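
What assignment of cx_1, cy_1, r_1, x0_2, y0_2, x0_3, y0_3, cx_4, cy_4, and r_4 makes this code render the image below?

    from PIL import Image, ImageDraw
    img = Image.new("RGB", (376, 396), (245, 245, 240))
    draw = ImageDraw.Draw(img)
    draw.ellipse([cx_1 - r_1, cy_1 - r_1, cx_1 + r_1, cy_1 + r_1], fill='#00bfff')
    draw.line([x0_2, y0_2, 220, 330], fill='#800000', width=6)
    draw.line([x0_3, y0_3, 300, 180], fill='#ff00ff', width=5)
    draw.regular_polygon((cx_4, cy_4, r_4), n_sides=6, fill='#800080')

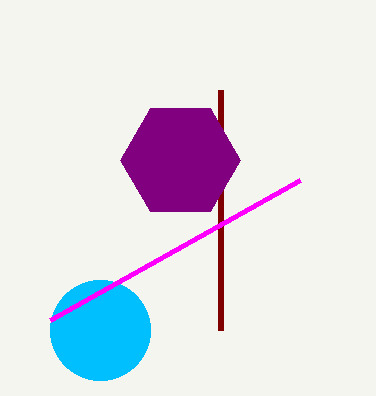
cx_1 = 100
cy_1 = 330
r_1 = 50
x0_2 = 220
y0_2 = 90
x0_3 = 50
y0_3 = 320
cx_4 = 180
cy_4 = 160
r_4 = 60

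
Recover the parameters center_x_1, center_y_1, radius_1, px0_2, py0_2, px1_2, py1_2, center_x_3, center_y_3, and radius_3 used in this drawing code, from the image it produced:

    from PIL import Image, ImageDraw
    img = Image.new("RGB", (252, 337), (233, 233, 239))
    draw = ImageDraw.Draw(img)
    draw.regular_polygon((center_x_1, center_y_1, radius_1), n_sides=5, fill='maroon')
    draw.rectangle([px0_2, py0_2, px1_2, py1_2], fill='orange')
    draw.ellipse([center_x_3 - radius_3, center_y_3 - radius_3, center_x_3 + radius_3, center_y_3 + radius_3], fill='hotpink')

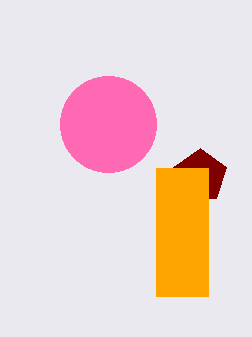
center_x_1 = 200
center_y_1 = 176
radius_1 = 28
px0_2 = 156
py0_2 = 168
px1_2 = 208
py1_2 = 296
center_x_3 = 108
center_y_3 = 124
radius_3 = 48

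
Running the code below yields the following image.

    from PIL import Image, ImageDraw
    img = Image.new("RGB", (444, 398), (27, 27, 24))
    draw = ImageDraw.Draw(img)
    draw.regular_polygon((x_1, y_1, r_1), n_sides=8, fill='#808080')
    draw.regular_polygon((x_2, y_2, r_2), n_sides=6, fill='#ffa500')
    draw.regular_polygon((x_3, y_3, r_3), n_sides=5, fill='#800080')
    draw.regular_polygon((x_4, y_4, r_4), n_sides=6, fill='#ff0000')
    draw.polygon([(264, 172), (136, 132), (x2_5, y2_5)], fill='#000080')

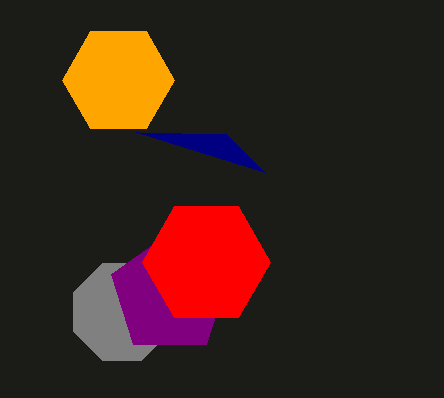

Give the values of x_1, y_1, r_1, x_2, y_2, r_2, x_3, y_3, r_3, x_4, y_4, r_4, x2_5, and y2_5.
x_1 = 122
y_1 = 312
r_1 = 52
x_2 = 118
y_2 = 80
r_2 = 56
x_3 = 170
y_3 = 294
r_3 = 62
x_4 = 206
y_4 = 262
r_4 = 64
x2_5 = 226
y2_5 = 134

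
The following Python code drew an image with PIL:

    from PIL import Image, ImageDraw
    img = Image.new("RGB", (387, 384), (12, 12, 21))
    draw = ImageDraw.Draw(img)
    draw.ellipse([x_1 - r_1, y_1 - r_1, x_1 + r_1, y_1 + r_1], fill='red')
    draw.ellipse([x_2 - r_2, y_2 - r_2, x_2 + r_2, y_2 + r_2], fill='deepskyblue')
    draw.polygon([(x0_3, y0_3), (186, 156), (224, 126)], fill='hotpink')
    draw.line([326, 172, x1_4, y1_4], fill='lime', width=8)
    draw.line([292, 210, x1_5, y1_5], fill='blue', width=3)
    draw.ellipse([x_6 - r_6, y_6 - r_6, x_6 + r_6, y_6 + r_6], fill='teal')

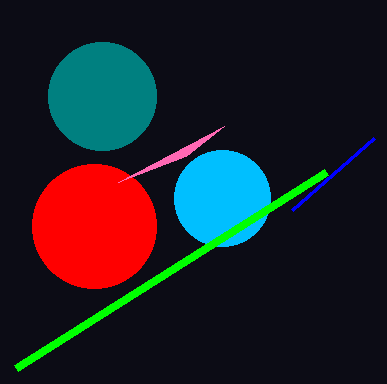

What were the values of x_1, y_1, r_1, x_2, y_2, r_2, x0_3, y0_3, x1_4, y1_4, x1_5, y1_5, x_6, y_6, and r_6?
x_1 = 94, y_1 = 226, r_1 = 62, x_2 = 222, y_2 = 198, r_2 = 48, x0_3 = 118, y0_3 = 182, x1_4 = 16, y1_4 = 368, x1_5 = 374, y1_5 = 138, x_6 = 102, y_6 = 96, r_6 = 54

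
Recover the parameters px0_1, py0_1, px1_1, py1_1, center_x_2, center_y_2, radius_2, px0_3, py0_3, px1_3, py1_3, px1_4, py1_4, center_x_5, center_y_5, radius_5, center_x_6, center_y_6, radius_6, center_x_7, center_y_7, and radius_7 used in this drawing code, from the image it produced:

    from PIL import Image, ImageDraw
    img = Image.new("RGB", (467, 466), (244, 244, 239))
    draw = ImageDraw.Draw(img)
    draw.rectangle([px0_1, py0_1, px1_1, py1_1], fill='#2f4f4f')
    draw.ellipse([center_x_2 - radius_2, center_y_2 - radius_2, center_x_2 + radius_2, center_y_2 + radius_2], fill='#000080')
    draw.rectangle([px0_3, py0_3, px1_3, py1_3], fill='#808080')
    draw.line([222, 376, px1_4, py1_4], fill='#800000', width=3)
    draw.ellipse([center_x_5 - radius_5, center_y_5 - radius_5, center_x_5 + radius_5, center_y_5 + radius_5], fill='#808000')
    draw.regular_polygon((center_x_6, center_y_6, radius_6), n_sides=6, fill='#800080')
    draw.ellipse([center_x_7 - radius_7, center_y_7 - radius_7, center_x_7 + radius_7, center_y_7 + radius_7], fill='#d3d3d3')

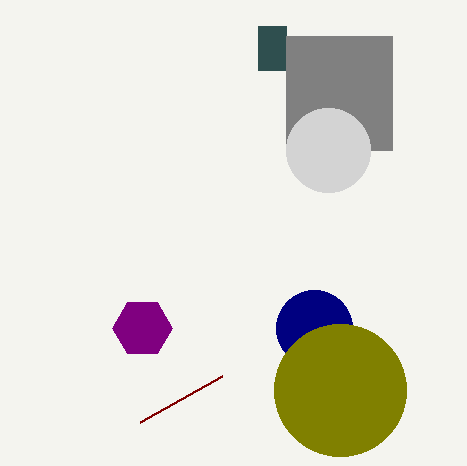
px0_1 = 258; py0_1 = 26; px1_1 = 286; py1_1 = 70; center_x_2 = 314; center_y_2 = 328; radius_2 = 38; px0_3 = 286; py0_3 = 36; px1_3 = 392; py1_3 = 150; px1_4 = 140; py1_4 = 422; center_x_5 = 340; center_y_5 = 390; radius_5 = 66; center_x_6 = 142; center_y_6 = 328; radius_6 = 30; center_x_7 = 328; center_y_7 = 150; radius_7 = 42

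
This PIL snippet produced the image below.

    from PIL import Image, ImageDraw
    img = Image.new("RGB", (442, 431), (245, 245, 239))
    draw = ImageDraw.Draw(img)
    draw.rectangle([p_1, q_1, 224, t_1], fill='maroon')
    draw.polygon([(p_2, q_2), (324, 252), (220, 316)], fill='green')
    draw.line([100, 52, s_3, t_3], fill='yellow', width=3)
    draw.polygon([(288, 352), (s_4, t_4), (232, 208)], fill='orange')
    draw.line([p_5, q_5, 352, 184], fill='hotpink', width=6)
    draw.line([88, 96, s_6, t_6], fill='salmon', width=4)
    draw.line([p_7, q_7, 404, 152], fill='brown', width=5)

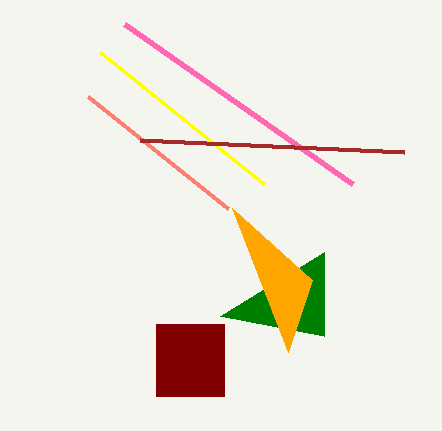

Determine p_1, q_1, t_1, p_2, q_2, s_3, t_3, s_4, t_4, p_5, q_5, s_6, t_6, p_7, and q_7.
p_1 = 156, q_1 = 324, t_1 = 396, p_2 = 324, q_2 = 336, s_3 = 264, t_3 = 184, s_4 = 312, t_4 = 280, p_5 = 124, q_5 = 24, s_6 = 228, t_6 = 208, p_7 = 140, q_7 = 140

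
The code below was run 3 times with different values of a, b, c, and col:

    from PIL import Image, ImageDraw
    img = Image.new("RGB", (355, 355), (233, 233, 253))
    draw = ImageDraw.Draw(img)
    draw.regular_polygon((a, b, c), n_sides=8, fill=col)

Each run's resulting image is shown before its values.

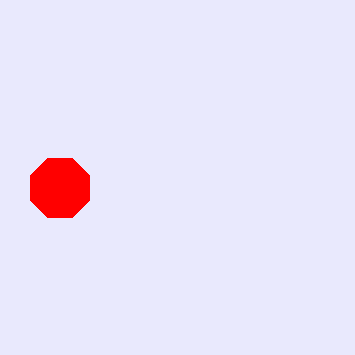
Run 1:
a = 60
b = 188
c = 32
col = 'red'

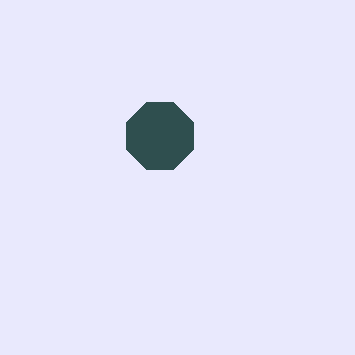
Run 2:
a = 160, b = 136, c = 36, col = 'darkslategray'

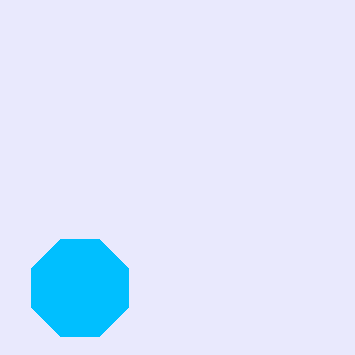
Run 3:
a = 80
b = 288
c = 52
col = 'deepskyblue'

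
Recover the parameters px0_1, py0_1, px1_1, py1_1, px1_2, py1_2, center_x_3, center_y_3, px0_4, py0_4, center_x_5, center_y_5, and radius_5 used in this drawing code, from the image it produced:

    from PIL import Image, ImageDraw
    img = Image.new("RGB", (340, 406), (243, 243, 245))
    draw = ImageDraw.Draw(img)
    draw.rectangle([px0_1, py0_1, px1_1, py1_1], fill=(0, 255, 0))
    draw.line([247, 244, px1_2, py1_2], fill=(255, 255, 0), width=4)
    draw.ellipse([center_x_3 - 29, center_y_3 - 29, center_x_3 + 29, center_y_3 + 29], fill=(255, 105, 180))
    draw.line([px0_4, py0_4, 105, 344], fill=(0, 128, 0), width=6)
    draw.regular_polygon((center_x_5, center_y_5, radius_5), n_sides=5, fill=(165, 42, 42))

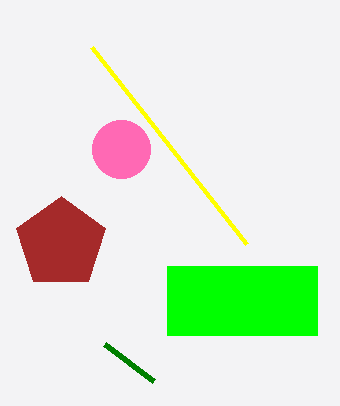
px0_1 = 167; py0_1 = 266; px1_1 = 317; py1_1 = 335; px1_2 = 92; py1_2 = 47; center_x_3 = 121; center_y_3 = 149; px0_4 = 154; py0_4 = 381; center_x_5 = 61; center_y_5 = 243; radius_5 = 47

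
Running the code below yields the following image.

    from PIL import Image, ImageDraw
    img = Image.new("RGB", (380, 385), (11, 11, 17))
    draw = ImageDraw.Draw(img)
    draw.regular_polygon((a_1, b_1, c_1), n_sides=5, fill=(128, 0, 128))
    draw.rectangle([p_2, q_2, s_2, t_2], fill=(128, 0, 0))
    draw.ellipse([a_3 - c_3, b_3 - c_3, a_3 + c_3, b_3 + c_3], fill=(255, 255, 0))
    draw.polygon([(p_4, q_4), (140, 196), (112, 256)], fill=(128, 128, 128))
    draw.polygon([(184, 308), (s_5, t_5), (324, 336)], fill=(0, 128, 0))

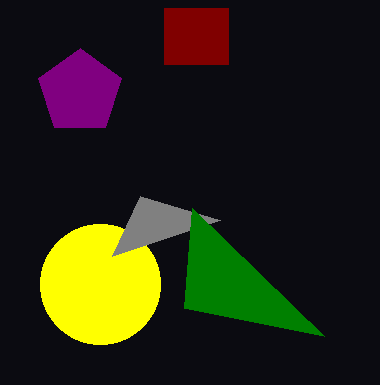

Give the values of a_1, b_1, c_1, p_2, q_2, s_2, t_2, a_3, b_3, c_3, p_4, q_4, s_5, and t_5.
a_1 = 80, b_1 = 92, c_1 = 44, p_2 = 164, q_2 = 8, s_2 = 228, t_2 = 64, a_3 = 100, b_3 = 284, c_3 = 60, p_4 = 220, q_4 = 220, s_5 = 192, t_5 = 208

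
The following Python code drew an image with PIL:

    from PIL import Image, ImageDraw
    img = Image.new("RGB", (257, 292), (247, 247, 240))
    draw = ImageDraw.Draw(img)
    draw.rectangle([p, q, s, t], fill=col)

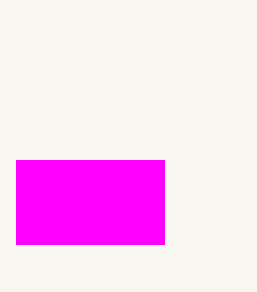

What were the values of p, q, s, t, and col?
p = 16
q = 160
s = 164
t = 244
col = 'magenta'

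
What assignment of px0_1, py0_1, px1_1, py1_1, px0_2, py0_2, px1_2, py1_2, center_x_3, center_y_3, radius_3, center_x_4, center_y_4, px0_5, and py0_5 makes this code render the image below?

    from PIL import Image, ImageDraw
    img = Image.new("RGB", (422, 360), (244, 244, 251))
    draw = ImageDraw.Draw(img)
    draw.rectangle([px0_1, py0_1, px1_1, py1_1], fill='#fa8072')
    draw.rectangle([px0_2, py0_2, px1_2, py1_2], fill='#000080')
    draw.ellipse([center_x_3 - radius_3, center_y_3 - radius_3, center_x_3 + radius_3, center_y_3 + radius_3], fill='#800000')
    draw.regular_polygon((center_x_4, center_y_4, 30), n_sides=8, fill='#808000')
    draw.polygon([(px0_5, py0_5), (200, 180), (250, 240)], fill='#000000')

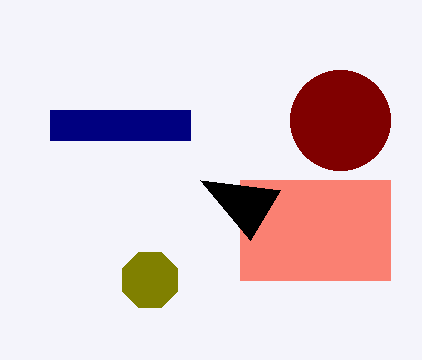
px0_1 = 240
py0_1 = 180
px1_1 = 390
py1_1 = 280
px0_2 = 50
py0_2 = 110
px1_2 = 190
py1_2 = 140
center_x_3 = 340
center_y_3 = 120
radius_3 = 50
center_x_4 = 150
center_y_4 = 280
px0_5 = 280
py0_5 = 190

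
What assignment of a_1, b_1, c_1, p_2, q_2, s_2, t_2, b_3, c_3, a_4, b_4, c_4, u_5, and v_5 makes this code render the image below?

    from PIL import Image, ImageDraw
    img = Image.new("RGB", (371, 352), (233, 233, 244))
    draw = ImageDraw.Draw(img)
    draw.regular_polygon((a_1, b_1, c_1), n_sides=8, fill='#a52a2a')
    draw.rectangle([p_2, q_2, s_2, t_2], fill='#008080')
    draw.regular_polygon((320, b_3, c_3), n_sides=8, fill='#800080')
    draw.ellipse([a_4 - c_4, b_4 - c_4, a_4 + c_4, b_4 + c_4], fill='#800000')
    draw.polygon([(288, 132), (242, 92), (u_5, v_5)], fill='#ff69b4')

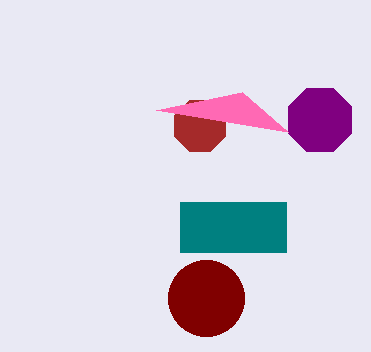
a_1 = 200; b_1 = 126; c_1 = 28; p_2 = 180; q_2 = 202; s_2 = 286; t_2 = 252; b_3 = 120; c_3 = 34; a_4 = 206; b_4 = 298; c_4 = 38; u_5 = 156; v_5 = 110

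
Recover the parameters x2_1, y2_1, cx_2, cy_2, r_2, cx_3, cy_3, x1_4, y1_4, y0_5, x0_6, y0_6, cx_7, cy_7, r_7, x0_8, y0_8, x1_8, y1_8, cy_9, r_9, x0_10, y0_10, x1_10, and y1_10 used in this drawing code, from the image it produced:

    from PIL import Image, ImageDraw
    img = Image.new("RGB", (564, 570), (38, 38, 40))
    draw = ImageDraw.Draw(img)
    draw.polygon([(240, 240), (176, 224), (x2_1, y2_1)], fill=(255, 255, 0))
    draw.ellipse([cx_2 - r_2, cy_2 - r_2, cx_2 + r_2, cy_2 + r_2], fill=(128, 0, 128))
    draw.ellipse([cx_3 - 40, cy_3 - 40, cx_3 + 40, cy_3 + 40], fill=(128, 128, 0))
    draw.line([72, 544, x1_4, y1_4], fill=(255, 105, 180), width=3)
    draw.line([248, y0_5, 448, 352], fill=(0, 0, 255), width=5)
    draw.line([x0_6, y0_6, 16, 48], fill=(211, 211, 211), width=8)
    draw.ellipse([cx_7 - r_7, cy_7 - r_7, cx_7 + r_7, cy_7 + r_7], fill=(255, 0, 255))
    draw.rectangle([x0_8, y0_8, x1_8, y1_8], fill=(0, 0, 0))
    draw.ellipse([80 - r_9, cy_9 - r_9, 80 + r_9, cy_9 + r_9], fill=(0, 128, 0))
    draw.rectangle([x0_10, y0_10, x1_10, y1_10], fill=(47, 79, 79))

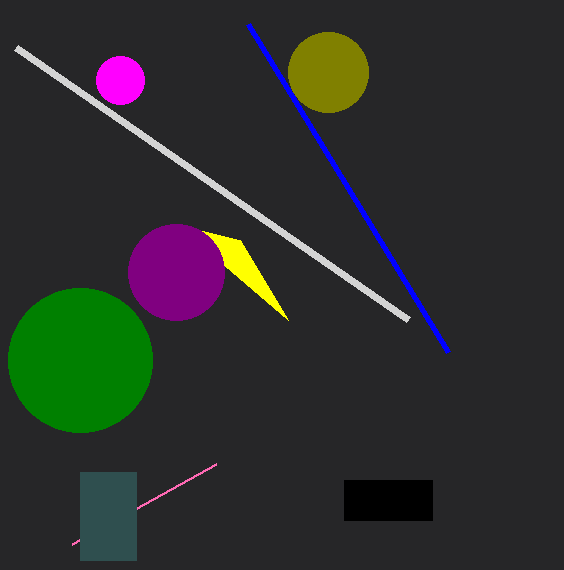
x2_1 = 288
y2_1 = 320
cx_2 = 176
cy_2 = 272
r_2 = 48
cx_3 = 328
cy_3 = 72
x1_4 = 216
y1_4 = 464
y0_5 = 24
x0_6 = 408
y0_6 = 320
cx_7 = 120
cy_7 = 80
r_7 = 24
x0_8 = 344
y0_8 = 480
x1_8 = 432
y1_8 = 520
cy_9 = 360
r_9 = 72
x0_10 = 80
y0_10 = 472
x1_10 = 136
y1_10 = 560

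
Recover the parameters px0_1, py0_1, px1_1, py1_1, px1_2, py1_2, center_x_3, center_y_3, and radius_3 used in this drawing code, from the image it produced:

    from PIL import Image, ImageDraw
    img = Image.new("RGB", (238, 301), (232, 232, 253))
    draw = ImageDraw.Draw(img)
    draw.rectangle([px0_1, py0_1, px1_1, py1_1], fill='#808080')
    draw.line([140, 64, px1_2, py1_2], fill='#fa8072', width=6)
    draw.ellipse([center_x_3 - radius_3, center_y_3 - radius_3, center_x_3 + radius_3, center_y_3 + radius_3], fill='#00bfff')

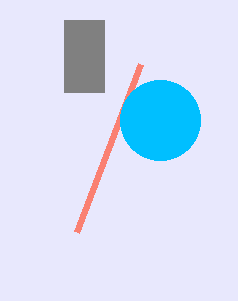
px0_1 = 64, py0_1 = 20, px1_1 = 104, py1_1 = 92, px1_2 = 76, py1_2 = 232, center_x_3 = 160, center_y_3 = 120, radius_3 = 40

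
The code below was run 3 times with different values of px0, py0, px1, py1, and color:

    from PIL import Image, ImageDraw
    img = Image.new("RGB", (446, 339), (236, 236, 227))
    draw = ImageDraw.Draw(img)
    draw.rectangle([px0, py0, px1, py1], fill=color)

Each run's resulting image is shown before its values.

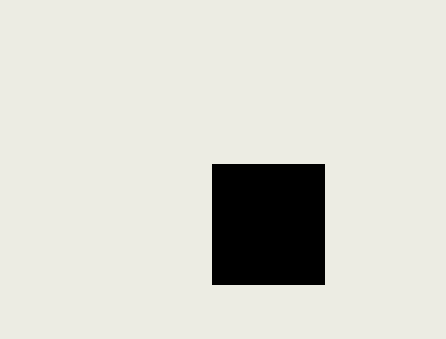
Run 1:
px0 = 212
py0 = 164
px1 = 324
py1 = 284
color = 'black'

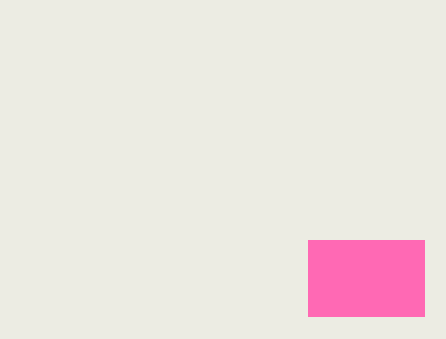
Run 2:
px0 = 308
py0 = 240
px1 = 424
py1 = 316
color = 'hotpink'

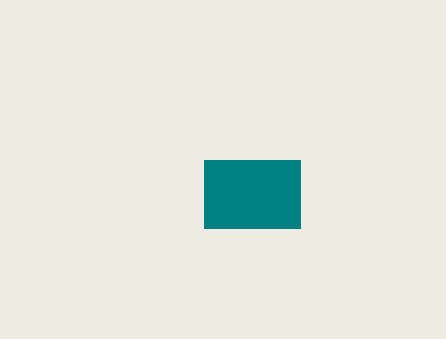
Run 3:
px0 = 204; py0 = 160; px1 = 300; py1 = 228; color = 'teal'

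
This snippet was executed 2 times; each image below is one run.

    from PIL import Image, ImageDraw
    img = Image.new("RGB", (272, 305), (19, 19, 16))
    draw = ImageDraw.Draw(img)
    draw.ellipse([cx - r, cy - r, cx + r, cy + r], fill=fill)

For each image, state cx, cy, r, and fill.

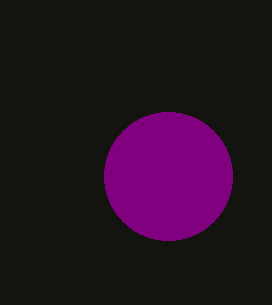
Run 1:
cx = 168; cy = 176; r = 64; fill = 'purple'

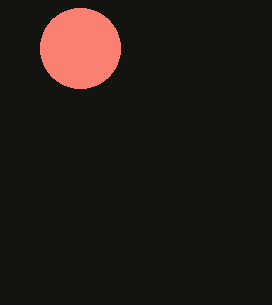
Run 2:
cx = 80
cy = 48
r = 40
fill = 'salmon'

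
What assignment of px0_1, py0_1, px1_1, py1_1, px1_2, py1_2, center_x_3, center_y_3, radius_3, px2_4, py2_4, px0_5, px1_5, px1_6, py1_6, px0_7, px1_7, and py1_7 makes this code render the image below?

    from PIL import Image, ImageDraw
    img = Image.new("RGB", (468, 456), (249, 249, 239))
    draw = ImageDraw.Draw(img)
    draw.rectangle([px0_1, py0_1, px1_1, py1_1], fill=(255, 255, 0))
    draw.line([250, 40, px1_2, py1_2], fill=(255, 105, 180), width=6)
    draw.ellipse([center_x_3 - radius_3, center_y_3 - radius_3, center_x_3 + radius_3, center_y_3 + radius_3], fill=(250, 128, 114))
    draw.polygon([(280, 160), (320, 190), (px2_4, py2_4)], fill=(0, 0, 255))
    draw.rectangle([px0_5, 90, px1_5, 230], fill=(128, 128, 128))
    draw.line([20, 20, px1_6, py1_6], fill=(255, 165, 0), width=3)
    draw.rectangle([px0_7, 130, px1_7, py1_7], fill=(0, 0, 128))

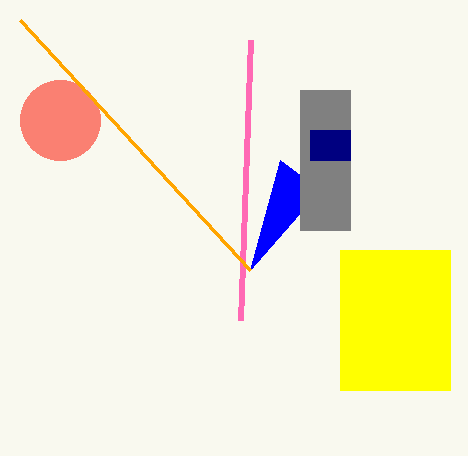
px0_1 = 340; py0_1 = 250; px1_1 = 450; py1_1 = 390; px1_2 = 240; py1_2 = 320; center_x_3 = 60; center_y_3 = 120; radius_3 = 40; px2_4 = 250; py2_4 = 270; px0_5 = 300; px1_5 = 350; px1_6 = 250; py1_6 = 270; px0_7 = 310; px1_7 = 350; py1_7 = 160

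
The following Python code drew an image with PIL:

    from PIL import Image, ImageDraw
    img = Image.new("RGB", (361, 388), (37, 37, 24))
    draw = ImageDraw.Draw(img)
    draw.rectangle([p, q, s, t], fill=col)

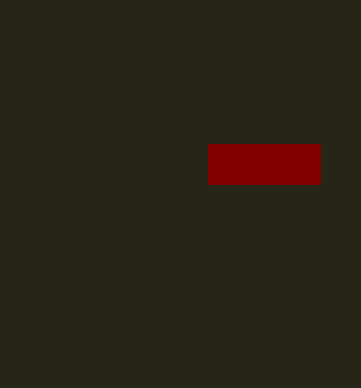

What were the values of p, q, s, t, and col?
p = 208; q = 144; s = 320; t = 184; col = 'maroon'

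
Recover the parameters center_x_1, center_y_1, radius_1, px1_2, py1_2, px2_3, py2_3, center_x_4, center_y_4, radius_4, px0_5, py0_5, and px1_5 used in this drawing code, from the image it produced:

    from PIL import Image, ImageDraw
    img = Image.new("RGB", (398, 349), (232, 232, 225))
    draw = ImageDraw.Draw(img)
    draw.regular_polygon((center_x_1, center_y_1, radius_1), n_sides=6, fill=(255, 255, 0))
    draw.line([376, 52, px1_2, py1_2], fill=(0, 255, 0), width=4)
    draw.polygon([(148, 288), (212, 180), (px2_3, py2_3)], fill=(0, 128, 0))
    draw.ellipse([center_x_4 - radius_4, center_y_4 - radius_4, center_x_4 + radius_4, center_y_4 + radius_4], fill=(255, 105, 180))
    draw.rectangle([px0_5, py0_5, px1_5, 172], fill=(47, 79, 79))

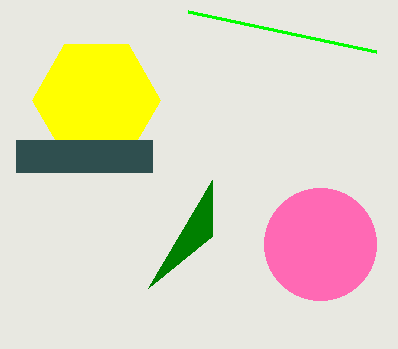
center_x_1 = 96, center_y_1 = 100, radius_1 = 64, px1_2 = 188, py1_2 = 12, px2_3 = 212, py2_3 = 236, center_x_4 = 320, center_y_4 = 244, radius_4 = 56, px0_5 = 16, py0_5 = 140, px1_5 = 152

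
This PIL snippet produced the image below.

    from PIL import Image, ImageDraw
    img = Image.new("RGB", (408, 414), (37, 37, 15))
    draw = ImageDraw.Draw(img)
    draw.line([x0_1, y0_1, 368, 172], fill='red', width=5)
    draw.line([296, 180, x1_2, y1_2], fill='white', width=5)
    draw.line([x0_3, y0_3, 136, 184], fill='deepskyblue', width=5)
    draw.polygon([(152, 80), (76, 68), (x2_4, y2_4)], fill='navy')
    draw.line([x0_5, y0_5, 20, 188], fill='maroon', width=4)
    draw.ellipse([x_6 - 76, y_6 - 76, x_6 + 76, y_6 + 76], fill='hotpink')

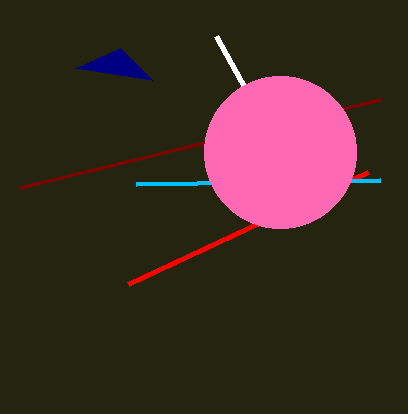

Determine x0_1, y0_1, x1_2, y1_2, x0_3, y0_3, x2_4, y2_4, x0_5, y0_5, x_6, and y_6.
x0_1 = 128
y0_1 = 284
x1_2 = 216
y1_2 = 36
x0_3 = 380
y0_3 = 180
x2_4 = 120
y2_4 = 48
x0_5 = 380
y0_5 = 100
x_6 = 280
y_6 = 152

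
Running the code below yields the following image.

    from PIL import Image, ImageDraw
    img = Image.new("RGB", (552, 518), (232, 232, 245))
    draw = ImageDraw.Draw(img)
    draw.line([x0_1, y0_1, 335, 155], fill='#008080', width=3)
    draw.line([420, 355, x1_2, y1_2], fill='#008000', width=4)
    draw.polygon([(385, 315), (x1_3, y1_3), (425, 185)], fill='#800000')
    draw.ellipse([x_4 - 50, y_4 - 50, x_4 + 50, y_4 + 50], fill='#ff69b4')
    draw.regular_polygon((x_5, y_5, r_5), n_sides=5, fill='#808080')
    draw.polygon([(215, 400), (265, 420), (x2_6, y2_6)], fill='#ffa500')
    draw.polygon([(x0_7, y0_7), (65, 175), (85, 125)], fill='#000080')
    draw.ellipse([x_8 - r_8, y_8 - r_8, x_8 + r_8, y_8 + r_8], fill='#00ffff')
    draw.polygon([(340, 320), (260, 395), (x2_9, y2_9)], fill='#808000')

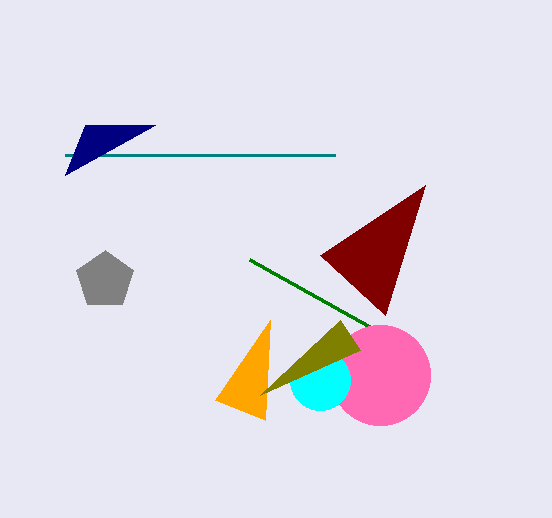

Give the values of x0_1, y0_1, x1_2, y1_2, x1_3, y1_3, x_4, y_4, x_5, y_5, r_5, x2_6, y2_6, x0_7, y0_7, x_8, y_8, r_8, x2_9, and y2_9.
x0_1 = 65, y0_1 = 155, x1_2 = 250, y1_2 = 260, x1_3 = 320, y1_3 = 255, x_4 = 380, y_4 = 375, x_5 = 105, y_5 = 280, r_5 = 30, x2_6 = 270, y2_6 = 320, x0_7 = 155, y0_7 = 125, x_8 = 320, y_8 = 380, r_8 = 30, x2_9 = 360, y2_9 = 350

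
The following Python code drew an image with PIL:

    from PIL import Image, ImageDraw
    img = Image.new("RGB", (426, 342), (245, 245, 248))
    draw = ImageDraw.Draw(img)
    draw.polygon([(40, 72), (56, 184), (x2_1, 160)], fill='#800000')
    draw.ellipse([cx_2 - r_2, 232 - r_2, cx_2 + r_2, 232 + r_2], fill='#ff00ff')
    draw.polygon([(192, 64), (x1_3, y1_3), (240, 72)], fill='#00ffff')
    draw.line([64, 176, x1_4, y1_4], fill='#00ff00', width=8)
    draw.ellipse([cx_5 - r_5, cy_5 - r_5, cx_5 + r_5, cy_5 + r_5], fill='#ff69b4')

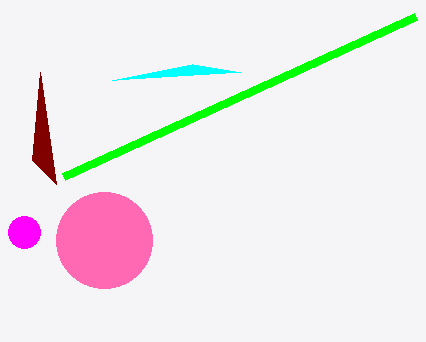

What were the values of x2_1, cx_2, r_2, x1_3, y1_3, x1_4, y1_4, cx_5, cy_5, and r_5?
x2_1 = 32; cx_2 = 24; r_2 = 16; x1_3 = 112; y1_3 = 80; x1_4 = 416; y1_4 = 16; cx_5 = 104; cy_5 = 240; r_5 = 48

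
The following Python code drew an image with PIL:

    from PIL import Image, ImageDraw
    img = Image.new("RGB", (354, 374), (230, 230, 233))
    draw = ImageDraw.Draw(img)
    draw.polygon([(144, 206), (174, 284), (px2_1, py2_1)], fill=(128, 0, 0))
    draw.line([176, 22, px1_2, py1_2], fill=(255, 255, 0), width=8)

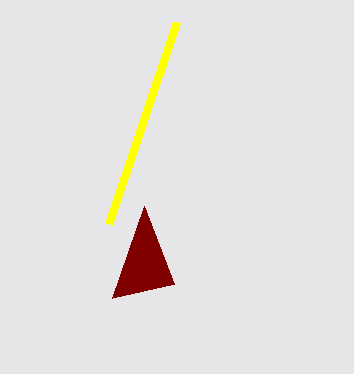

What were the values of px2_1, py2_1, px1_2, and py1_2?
px2_1 = 112; py2_1 = 298; px1_2 = 108; py1_2 = 224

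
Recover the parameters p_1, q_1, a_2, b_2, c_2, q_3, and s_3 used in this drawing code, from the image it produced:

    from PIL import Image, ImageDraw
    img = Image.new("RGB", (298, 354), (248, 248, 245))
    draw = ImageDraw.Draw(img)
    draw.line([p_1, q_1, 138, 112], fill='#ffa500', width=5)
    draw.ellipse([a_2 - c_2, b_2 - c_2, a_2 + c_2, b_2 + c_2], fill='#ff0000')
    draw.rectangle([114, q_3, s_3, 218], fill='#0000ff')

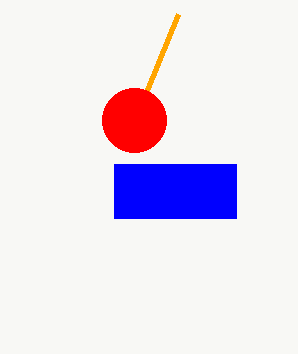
p_1 = 178, q_1 = 14, a_2 = 134, b_2 = 120, c_2 = 32, q_3 = 164, s_3 = 236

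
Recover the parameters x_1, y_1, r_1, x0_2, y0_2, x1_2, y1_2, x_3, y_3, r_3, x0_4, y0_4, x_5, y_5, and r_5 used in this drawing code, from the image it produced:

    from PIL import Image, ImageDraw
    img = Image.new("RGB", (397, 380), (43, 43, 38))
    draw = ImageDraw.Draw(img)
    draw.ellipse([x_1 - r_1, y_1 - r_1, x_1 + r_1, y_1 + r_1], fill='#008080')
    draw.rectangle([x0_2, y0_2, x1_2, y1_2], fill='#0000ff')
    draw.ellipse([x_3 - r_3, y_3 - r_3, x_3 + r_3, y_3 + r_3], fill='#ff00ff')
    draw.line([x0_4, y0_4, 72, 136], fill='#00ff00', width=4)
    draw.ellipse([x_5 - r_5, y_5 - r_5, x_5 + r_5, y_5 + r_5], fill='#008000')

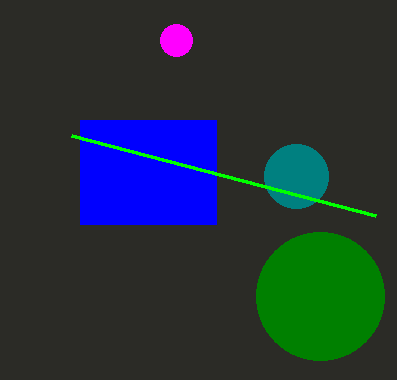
x_1 = 296; y_1 = 176; r_1 = 32; x0_2 = 80; y0_2 = 120; x1_2 = 216; y1_2 = 224; x_3 = 176; y_3 = 40; r_3 = 16; x0_4 = 376; y0_4 = 216; x_5 = 320; y_5 = 296; r_5 = 64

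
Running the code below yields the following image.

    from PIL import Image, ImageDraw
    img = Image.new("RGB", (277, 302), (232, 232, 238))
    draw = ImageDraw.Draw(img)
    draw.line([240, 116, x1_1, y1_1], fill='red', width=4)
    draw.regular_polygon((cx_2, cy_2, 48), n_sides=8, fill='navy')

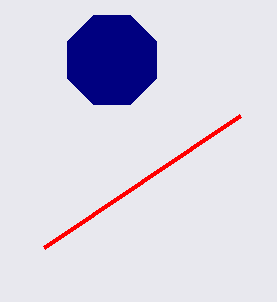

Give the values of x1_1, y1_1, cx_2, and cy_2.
x1_1 = 44, y1_1 = 248, cx_2 = 112, cy_2 = 60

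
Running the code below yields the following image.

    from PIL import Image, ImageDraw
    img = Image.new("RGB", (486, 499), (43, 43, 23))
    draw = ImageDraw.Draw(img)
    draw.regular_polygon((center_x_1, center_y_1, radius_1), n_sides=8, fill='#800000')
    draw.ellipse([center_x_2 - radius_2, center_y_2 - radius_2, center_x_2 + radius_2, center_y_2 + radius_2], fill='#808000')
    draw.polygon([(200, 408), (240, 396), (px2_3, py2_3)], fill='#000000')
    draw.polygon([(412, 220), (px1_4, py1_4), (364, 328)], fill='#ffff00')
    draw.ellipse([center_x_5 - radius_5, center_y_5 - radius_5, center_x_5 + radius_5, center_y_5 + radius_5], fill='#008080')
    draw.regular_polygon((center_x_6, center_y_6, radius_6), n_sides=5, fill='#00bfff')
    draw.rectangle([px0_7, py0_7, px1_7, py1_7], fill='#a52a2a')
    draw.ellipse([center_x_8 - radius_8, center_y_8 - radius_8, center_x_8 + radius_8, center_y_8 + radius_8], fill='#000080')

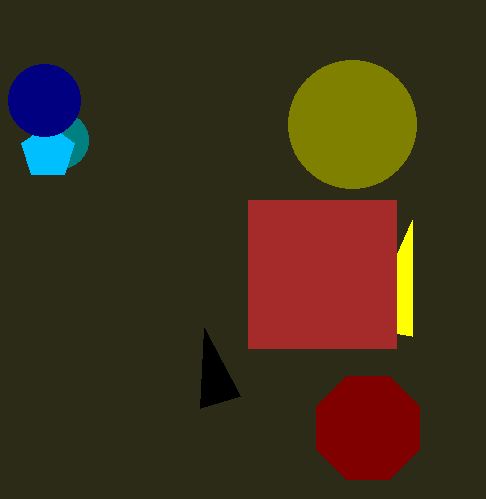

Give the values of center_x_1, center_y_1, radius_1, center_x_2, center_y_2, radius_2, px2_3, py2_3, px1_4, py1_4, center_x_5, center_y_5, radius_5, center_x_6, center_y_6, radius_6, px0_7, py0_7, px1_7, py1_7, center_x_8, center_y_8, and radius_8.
center_x_1 = 368; center_y_1 = 428; radius_1 = 56; center_x_2 = 352; center_y_2 = 124; radius_2 = 64; px2_3 = 204; py2_3 = 328; px1_4 = 412; py1_4 = 336; center_x_5 = 60; center_y_5 = 140; radius_5 = 28; center_x_6 = 48; center_y_6 = 152; radius_6 = 28; px0_7 = 248; py0_7 = 200; px1_7 = 396; py1_7 = 348; center_x_8 = 44; center_y_8 = 100; radius_8 = 36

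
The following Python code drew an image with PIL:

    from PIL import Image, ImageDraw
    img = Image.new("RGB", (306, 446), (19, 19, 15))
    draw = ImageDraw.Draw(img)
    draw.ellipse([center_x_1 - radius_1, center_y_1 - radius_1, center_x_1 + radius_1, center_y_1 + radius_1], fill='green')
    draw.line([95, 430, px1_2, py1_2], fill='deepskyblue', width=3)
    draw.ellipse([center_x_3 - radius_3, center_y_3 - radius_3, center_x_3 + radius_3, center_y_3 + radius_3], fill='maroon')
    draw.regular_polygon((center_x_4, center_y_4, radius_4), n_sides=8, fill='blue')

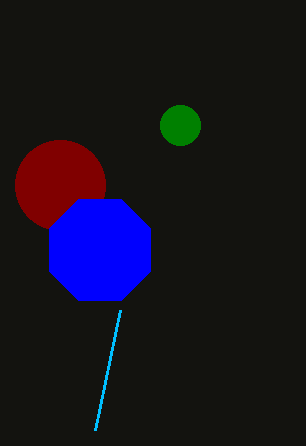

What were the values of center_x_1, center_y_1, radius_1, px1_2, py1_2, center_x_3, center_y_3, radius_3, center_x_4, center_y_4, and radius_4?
center_x_1 = 180
center_y_1 = 125
radius_1 = 20
px1_2 = 120
py1_2 = 310
center_x_3 = 60
center_y_3 = 185
radius_3 = 45
center_x_4 = 100
center_y_4 = 250
radius_4 = 55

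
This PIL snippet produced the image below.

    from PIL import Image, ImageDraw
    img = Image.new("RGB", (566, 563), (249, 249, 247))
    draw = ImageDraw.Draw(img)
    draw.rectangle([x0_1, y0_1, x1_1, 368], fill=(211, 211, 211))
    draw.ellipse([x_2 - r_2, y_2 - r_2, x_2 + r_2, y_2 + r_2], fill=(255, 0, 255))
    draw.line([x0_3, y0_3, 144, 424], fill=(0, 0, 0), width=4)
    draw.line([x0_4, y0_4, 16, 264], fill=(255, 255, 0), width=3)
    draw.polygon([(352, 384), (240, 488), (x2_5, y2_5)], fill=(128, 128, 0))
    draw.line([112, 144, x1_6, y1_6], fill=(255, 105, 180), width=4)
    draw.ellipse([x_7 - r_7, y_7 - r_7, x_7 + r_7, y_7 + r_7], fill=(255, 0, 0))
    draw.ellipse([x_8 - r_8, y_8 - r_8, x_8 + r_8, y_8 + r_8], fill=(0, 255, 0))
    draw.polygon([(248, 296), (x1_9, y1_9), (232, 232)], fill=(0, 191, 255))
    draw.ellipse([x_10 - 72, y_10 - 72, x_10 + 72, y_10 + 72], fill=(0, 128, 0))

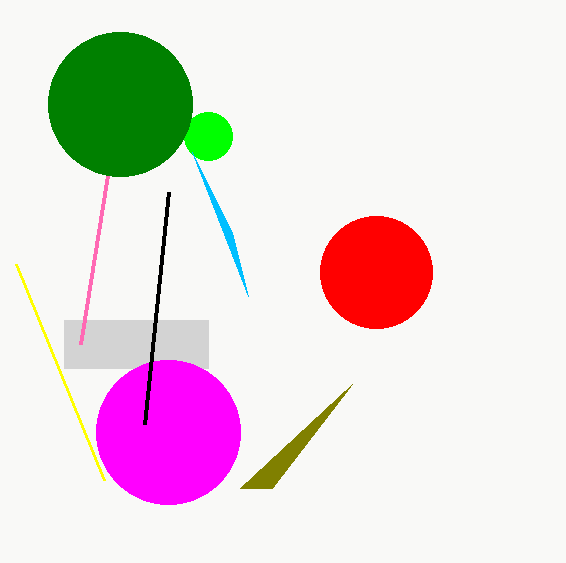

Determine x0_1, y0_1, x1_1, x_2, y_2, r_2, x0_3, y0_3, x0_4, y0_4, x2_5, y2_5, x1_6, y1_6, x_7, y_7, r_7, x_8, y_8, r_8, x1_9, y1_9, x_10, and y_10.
x0_1 = 64, y0_1 = 320, x1_1 = 208, x_2 = 168, y_2 = 432, r_2 = 72, x0_3 = 168, y0_3 = 192, x0_4 = 104, y0_4 = 480, x2_5 = 272, y2_5 = 488, x1_6 = 80, y1_6 = 344, x_7 = 376, y_7 = 272, r_7 = 56, x_8 = 208, y_8 = 136, r_8 = 24, x1_9 = 192, y1_9 = 152, x_10 = 120, y_10 = 104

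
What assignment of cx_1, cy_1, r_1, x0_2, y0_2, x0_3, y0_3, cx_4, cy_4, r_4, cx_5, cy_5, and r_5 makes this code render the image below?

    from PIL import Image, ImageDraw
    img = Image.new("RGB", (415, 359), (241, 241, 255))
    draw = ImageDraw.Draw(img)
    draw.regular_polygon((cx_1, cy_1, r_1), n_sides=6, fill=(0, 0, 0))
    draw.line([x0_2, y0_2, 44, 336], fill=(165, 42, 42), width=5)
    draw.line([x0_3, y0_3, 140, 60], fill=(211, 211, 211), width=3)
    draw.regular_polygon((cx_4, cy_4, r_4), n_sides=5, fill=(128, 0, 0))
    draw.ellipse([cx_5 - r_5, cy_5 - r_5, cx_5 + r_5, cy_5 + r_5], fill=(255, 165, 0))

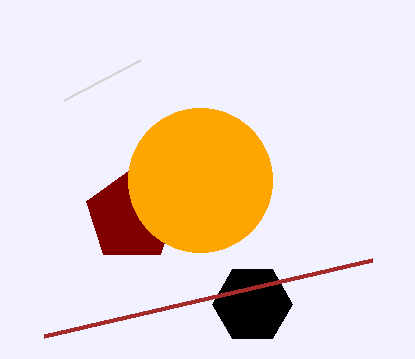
cx_1 = 252; cy_1 = 304; r_1 = 40; x0_2 = 372; y0_2 = 260; x0_3 = 64; y0_3 = 100; cx_4 = 132; cy_4 = 216; r_4 = 48; cx_5 = 200; cy_5 = 180; r_5 = 72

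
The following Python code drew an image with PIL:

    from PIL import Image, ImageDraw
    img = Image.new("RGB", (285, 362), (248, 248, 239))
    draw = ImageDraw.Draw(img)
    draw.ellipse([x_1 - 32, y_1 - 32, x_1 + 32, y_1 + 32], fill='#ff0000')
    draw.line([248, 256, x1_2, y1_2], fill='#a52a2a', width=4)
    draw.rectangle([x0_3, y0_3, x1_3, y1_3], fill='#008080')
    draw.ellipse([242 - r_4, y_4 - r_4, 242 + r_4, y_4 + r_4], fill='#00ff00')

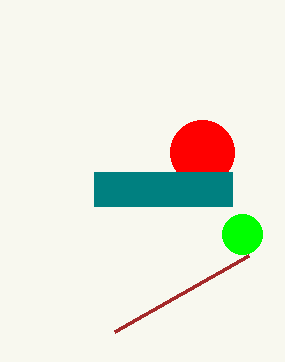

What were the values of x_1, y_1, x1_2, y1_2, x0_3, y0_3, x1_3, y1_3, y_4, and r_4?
x_1 = 202
y_1 = 152
x1_2 = 114
y1_2 = 332
x0_3 = 94
y0_3 = 172
x1_3 = 232
y1_3 = 206
y_4 = 234
r_4 = 20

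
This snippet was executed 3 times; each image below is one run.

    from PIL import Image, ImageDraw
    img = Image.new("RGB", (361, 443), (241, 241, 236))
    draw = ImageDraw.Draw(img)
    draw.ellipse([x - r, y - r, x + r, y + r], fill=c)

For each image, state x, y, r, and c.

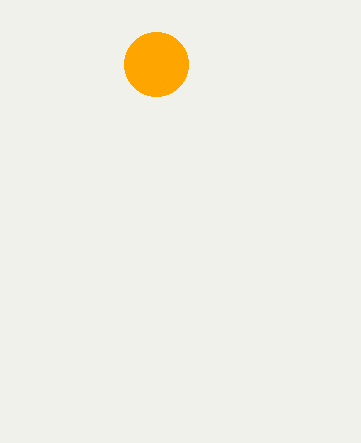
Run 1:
x = 156
y = 64
r = 32
c = 'orange'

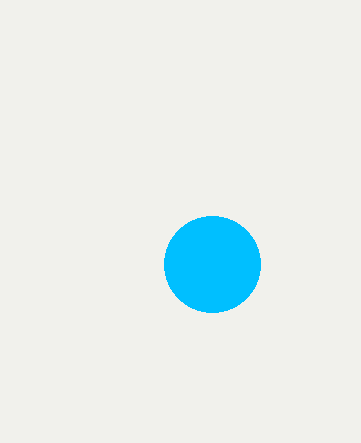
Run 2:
x = 212, y = 264, r = 48, c = 'deepskyblue'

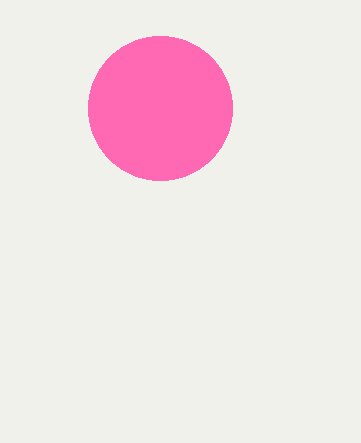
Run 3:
x = 160, y = 108, r = 72, c = 'hotpink'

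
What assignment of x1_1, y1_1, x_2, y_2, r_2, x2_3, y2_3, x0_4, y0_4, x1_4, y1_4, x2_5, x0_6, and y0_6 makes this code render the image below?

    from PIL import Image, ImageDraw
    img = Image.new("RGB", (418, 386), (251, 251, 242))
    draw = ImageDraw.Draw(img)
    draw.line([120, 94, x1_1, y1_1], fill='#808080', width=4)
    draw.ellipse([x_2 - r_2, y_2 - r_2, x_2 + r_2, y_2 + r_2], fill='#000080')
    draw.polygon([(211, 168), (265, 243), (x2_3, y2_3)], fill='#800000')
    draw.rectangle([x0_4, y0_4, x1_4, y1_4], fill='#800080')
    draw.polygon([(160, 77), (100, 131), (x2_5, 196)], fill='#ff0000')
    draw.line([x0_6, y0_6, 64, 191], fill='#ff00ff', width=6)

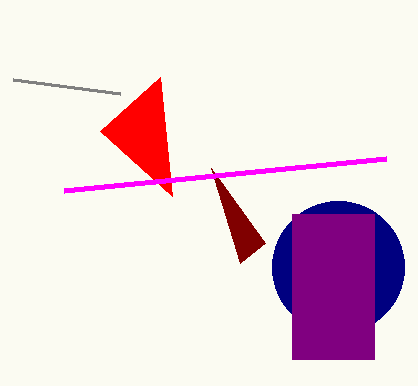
x1_1 = 13; y1_1 = 80; x_2 = 338; y_2 = 267; r_2 = 66; x2_3 = 240; y2_3 = 263; x0_4 = 292; y0_4 = 214; x1_4 = 374; y1_4 = 359; x2_5 = 172; x0_6 = 386; y0_6 = 159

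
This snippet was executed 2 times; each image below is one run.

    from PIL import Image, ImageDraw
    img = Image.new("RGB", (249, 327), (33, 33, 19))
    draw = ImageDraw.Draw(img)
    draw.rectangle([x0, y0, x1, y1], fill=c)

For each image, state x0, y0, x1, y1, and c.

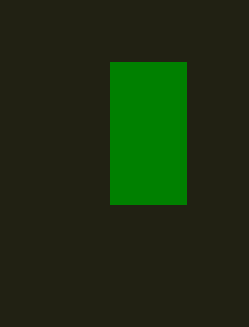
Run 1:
x0 = 110, y0 = 62, x1 = 186, y1 = 204, c = 'green'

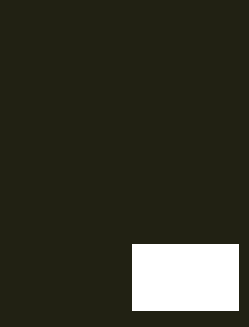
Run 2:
x0 = 132
y0 = 244
x1 = 238
y1 = 310
c = 'white'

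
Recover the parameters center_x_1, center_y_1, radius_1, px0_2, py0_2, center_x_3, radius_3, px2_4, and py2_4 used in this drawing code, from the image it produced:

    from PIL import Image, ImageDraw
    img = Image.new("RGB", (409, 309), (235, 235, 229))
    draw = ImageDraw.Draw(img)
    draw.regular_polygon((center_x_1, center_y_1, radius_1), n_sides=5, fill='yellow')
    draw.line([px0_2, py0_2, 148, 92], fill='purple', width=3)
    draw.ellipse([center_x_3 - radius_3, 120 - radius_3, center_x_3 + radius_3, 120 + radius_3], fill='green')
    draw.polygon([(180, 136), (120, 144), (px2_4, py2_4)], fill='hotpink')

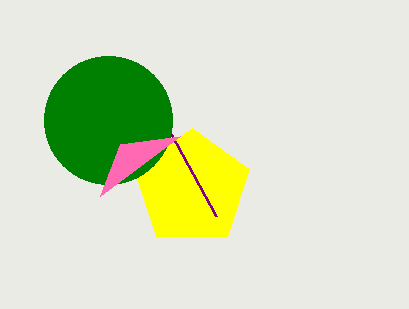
center_x_1 = 192, center_y_1 = 188, radius_1 = 60, px0_2 = 216, py0_2 = 216, center_x_3 = 108, radius_3 = 64, px2_4 = 100, py2_4 = 196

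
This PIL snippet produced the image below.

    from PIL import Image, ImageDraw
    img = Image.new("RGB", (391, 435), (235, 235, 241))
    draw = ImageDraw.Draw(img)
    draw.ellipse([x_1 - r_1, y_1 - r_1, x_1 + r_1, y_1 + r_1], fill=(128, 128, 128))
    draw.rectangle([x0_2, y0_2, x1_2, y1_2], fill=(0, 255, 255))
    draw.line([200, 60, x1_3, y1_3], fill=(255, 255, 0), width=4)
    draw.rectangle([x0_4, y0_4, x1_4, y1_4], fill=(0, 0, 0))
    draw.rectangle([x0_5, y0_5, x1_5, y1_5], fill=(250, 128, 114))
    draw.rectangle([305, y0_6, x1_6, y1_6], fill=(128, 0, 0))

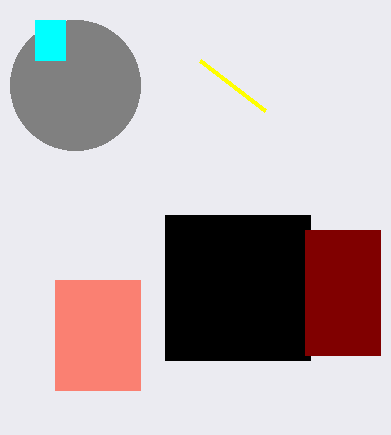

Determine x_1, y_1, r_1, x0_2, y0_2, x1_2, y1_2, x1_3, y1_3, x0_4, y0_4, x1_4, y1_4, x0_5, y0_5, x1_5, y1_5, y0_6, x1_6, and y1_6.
x_1 = 75, y_1 = 85, r_1 = 65, x0_2 = 35, y0_2 = 20, x1_2 = 65, y1_2 = 60, x1_3 = 265, y1_3 = 110, x0_4 = 165, y0_4 = 215, x1_4 = 310, y1_4 = 360, x0_5 = 55, y0_5 = 280, x1_5 = 140, y1_5 = 390, y0_6 = 230, x1_6 = 380, y1_6 = 355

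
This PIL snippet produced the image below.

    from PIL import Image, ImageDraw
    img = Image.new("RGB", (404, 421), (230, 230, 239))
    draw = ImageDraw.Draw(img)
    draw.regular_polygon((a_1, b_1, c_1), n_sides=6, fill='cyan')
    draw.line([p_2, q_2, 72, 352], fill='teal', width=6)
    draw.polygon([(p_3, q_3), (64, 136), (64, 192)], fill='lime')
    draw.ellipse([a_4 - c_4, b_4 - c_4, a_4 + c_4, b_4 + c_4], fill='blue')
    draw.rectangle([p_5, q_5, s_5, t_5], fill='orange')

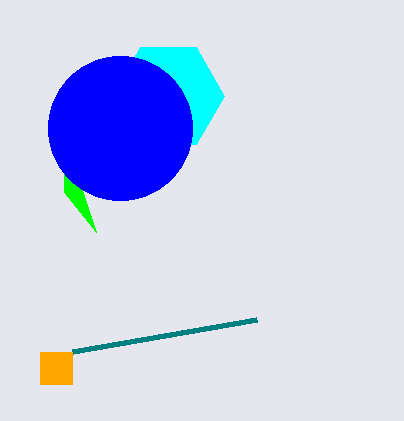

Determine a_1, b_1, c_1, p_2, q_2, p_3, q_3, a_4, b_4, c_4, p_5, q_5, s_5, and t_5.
a_1 = 168
b_1 = 96
c_1 = 56
p_2 = 256
q_2 = 320
p_3 = 96
q_3 = 232
a_4 = 120
b_4 = 128
c_4 = 72
p_5 = 40
q_5 = 352
s_5 = 72
t_5 = 384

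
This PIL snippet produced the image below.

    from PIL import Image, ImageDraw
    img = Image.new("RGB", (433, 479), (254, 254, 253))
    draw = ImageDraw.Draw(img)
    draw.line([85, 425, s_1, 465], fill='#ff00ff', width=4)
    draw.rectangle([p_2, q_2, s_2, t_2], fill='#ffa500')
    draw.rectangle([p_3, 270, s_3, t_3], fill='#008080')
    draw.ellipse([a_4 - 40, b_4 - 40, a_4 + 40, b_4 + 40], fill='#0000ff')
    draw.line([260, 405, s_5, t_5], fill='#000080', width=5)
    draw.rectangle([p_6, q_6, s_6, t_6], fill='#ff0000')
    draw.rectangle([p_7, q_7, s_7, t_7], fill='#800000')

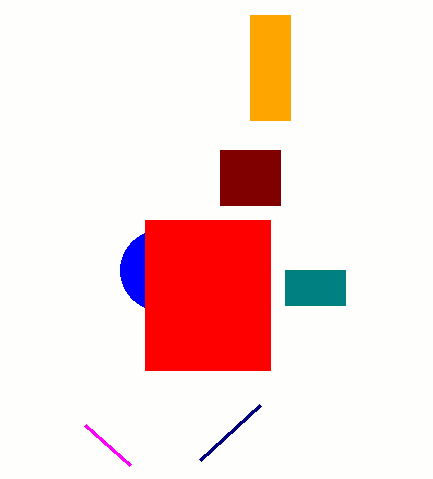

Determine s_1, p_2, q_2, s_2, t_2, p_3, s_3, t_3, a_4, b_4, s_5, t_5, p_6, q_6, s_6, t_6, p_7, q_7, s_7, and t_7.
s_1 = 130; p_2 = 250; q_2 = 15; s_2 = 290; t_2 = 120; p_3 = 285; s_3 = 345; t_3 = 305; a_4 = 160; b_4 = 270; s_5 = 200; t_5 = 460; p_6 = 145; q_6 = 220; s_6 = 270; t_6 = 370; p_7 = 220; q_7 = 150; s_7 = 280; t_7 = 205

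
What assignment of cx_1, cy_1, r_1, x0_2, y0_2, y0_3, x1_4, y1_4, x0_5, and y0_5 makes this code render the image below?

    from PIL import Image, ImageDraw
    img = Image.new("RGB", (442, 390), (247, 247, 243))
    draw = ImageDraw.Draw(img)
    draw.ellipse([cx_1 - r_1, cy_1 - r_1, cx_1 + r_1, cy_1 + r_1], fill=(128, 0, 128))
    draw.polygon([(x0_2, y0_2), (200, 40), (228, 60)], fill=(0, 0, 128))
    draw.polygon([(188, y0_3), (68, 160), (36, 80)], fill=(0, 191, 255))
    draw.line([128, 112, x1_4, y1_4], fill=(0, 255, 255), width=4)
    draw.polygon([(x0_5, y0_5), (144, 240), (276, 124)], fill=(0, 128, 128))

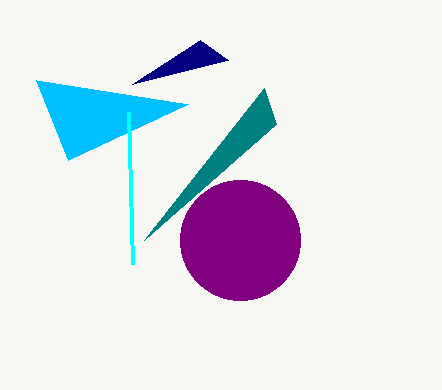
cx_1 = 240, cy_1 = 240, r_1 = 60, x0_2 = 132, y0_2 = 84, y0_3 = 104, x1_4 = 132, y1_4 = 264, x0_5 = 264, y0_5 = 88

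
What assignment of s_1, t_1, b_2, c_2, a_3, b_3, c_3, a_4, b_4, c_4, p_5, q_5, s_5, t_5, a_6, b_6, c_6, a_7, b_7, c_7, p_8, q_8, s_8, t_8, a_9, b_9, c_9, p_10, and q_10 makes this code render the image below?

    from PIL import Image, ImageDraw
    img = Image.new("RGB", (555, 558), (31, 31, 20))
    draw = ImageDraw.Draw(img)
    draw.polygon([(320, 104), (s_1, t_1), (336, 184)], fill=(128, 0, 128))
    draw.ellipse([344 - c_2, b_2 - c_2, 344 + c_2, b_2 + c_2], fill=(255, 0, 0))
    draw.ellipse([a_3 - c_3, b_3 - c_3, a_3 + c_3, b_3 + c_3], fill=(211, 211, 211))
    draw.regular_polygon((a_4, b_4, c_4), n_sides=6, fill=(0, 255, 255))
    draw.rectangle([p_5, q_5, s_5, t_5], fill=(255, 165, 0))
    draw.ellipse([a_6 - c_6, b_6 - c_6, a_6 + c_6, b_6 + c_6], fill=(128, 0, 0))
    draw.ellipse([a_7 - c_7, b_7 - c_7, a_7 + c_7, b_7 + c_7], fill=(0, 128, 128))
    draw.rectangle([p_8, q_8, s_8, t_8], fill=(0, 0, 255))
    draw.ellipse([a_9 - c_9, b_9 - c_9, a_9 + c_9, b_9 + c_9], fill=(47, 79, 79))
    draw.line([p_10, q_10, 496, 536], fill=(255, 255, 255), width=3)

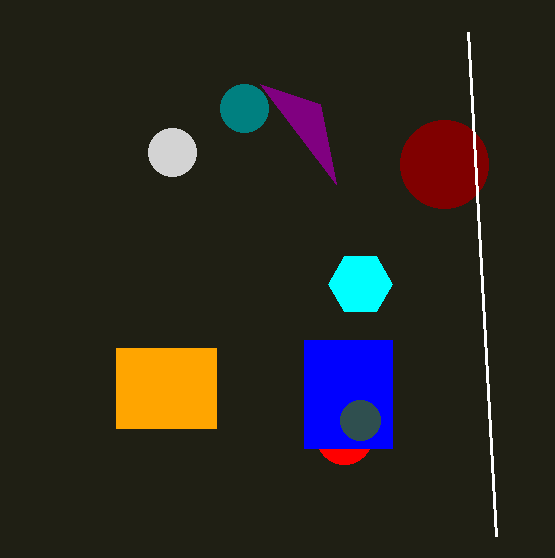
s_1 = 260, t_1 = 84, b_2 = 436, c_2 = 28, a_3 = 172, b_3 = 152, c_3 = 24, a_4 = 360, b_4 = 284, c_4 = 32, p_5 = 116, q_5 = 348, s_5 = 216, t_5 = 428, a_6 = 444, b_6 = 164, c_6 = 44, a_7 = 244, b_7 = 108, c_7 = 24, p_8 = 304, q_8 = 340, s_8 = 392, t_8 = 448, a_9 = 360, b_9 = 420, c_9 = 20, p_10 = 468, q_10 = 32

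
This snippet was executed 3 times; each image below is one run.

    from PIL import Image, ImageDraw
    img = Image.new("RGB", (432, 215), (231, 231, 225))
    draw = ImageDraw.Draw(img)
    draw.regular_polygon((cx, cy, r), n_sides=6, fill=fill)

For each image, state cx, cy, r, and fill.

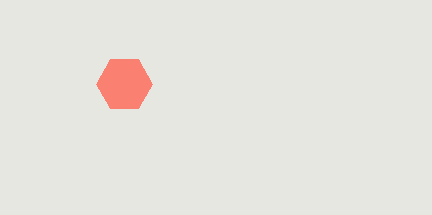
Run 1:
cx = 124
cy = 84
r = 28
fill = 'salmon'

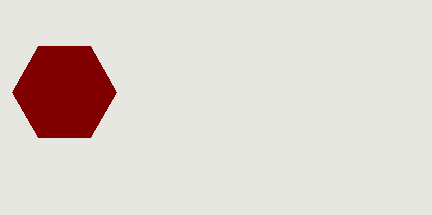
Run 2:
cx = 64; cy = 92; r = 52; fill = 'maroon'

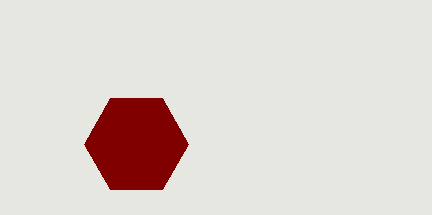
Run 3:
cx = 136
cy = 144
r = 52
fill = 'maroon'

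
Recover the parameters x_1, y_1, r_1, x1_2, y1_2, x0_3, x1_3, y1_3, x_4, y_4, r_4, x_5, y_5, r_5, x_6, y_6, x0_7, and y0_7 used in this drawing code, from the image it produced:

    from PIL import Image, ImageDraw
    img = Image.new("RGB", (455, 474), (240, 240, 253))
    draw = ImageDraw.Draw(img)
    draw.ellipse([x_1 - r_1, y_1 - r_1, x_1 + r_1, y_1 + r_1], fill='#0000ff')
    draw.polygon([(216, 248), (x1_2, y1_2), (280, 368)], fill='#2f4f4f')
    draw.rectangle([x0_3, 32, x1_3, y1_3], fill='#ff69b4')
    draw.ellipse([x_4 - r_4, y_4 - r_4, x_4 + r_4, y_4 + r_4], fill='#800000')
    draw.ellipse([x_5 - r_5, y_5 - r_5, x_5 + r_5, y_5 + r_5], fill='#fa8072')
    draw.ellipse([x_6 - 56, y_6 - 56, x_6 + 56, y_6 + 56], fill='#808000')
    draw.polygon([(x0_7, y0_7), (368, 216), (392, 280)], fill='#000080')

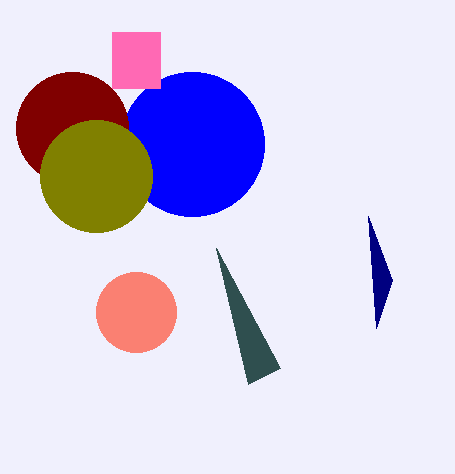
x_1 = 192, y_1 = 144, r_1 = 72, x1_2 = 248, y1_2 = 384, x0_3 = 112, x1_3 = 160, y1_3 = 88, x_4 = 72, y_4 = 128, r_4 = 56, x_5 = 136, y_5 = 312, r_5 = 40, x_6 = 96, y_6 = 176, x0_7 = 376, y0_7 = 328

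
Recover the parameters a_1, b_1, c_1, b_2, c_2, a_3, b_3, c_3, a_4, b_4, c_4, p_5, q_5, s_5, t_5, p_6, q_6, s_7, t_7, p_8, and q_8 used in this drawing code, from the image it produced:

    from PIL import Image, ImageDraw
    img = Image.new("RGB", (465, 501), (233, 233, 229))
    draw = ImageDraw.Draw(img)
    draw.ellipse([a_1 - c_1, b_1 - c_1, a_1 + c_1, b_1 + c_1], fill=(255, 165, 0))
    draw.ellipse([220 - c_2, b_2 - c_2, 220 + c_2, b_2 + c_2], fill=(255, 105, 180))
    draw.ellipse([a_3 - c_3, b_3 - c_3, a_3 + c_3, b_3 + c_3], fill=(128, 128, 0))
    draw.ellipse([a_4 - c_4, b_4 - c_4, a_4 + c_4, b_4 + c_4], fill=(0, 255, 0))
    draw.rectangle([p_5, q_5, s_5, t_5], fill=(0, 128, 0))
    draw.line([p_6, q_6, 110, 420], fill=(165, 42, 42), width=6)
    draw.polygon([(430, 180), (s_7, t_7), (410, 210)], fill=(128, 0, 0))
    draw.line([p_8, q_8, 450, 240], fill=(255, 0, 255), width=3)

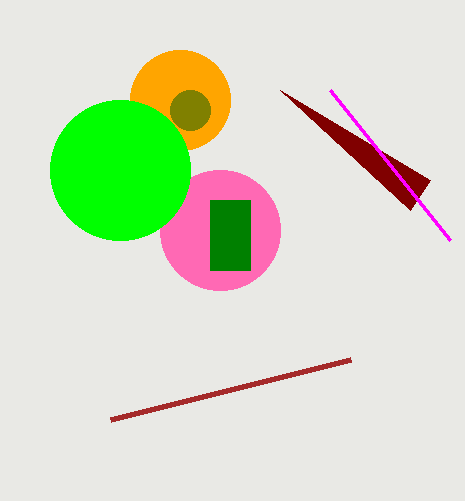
a_1 = 180; b_1 = 100; c_1 = 50; b_2 = 230; c_2 = 60; a_3 = 190; b_3 = 110; c_3 = 20; a_4 = 120; b_4 = 170; c_4 = 70; p_5 = 210; q_5 = 200; s_5 = 250; t_5 = 270; p_6 = 350; q_6 = 360; s_7 = 280; t_7 = 90; p_8 = 330; q_8 = 90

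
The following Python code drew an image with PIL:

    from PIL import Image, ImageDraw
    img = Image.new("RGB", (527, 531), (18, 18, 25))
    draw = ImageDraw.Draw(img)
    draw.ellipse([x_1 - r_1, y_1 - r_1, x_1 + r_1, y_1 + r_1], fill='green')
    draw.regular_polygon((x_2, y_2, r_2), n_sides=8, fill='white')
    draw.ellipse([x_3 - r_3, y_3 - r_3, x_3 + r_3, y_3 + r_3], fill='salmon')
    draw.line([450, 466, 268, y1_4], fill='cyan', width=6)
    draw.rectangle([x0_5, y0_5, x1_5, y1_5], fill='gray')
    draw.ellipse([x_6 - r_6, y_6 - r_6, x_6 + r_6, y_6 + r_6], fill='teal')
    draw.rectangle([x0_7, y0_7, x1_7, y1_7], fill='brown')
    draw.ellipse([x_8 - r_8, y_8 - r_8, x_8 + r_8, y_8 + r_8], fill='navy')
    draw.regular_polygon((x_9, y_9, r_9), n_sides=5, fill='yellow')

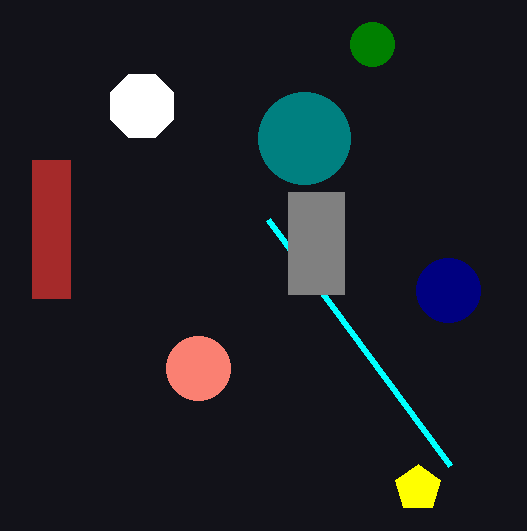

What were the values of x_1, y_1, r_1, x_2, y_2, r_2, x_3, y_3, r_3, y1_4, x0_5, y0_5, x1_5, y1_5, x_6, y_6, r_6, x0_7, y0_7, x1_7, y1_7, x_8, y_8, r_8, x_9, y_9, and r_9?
x_1 = 372, y_1 = 44, r_1 = 22, x_2 = 142, y_2 = 106, r_2 = 34, x_3 = 198, y_3 = 368, r_3 = 32, y1_4 = 220, x0_5 = 288, y0_5 = 192, x1_5 = 344, y1_5 = 294, x_6 = 304, y_6 = 138, r_6 = 46, x0_7 = 32, y0_7 = 160, x1_7 = 70, y1_7 = 298, x_8 = 448, y_8 = 290, r_8 = 32, x_9 = 418, y_9 = 488, r_9 = 24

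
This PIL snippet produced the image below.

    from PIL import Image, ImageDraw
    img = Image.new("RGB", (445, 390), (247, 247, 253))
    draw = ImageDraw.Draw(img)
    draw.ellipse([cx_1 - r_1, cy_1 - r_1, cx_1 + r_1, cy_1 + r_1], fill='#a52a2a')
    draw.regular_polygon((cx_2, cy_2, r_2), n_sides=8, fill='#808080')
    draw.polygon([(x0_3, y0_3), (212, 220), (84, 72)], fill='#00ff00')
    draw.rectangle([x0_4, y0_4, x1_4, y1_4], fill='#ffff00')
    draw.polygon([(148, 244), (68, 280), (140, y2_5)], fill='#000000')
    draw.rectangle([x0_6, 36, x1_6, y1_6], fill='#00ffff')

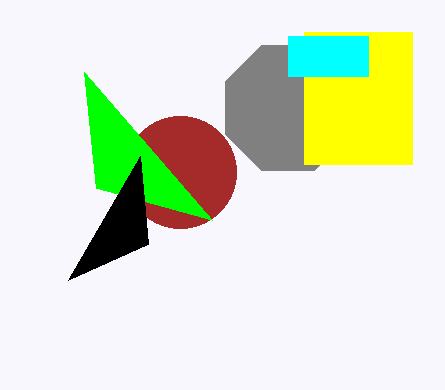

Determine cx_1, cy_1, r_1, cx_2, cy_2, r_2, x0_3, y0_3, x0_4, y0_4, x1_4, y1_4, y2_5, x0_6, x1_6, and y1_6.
cx_1 = 180, cy_1 = 172, r_1 = 56, cx_2 = 288, cy_2 = 108, r_2 = 68, x0_3 = 96, y0_3 = 188, x0_4 = 304, y0_4 = 32, x1_4 = 412, y1_4 = 164, y2_5 = 156, x0_6 = 288, x1_6 = 368, y1_6 = 76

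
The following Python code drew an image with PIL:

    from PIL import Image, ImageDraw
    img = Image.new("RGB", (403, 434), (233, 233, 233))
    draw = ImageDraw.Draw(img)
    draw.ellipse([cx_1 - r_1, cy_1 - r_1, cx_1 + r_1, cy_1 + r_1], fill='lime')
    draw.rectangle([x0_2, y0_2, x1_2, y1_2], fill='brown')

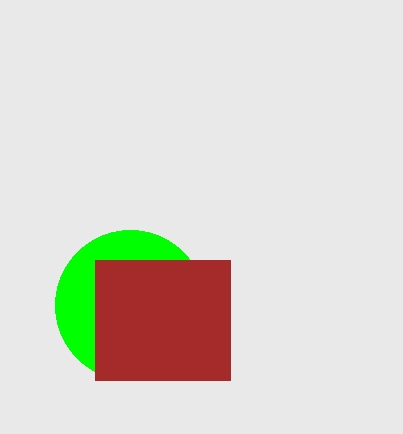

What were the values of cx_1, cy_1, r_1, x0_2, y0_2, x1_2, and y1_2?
cx_1 = 130
cy_1 = 305
r_1 = 75
x0_2 = 95
y0_2 = 260
x1_2 = 230
y1_2 = 380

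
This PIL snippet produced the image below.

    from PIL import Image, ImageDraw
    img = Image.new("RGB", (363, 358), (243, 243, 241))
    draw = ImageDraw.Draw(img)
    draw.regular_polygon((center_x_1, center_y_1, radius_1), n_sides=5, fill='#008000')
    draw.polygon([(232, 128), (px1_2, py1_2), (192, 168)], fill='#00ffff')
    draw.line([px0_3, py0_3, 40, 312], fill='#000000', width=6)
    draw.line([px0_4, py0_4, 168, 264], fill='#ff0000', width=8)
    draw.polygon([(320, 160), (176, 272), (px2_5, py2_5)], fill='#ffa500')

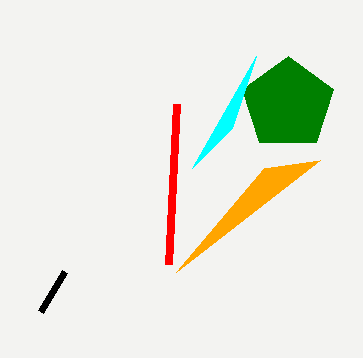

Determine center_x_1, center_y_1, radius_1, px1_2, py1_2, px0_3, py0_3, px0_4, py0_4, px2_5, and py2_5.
center_x_1 = 288
center_y_1 = 104
radius_1 = 48
px1_2 = 256
py1_2 = 56
px0_3 = 64
py0_3 = 272
px0_4 = 176
py0_4 = 104
px2_5 = 264
py2_5 = 168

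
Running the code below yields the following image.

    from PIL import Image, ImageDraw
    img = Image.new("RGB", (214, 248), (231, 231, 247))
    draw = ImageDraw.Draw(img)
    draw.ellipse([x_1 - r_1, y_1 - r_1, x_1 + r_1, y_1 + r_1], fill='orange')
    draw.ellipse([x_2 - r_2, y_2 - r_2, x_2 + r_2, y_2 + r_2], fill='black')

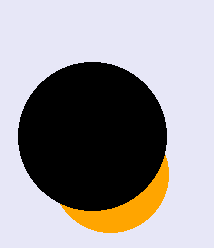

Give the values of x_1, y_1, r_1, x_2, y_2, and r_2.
x_1 = 110
y_1 = 174
r_1 = 58
x_2 = 92
y_2 = 136
r_2 = 74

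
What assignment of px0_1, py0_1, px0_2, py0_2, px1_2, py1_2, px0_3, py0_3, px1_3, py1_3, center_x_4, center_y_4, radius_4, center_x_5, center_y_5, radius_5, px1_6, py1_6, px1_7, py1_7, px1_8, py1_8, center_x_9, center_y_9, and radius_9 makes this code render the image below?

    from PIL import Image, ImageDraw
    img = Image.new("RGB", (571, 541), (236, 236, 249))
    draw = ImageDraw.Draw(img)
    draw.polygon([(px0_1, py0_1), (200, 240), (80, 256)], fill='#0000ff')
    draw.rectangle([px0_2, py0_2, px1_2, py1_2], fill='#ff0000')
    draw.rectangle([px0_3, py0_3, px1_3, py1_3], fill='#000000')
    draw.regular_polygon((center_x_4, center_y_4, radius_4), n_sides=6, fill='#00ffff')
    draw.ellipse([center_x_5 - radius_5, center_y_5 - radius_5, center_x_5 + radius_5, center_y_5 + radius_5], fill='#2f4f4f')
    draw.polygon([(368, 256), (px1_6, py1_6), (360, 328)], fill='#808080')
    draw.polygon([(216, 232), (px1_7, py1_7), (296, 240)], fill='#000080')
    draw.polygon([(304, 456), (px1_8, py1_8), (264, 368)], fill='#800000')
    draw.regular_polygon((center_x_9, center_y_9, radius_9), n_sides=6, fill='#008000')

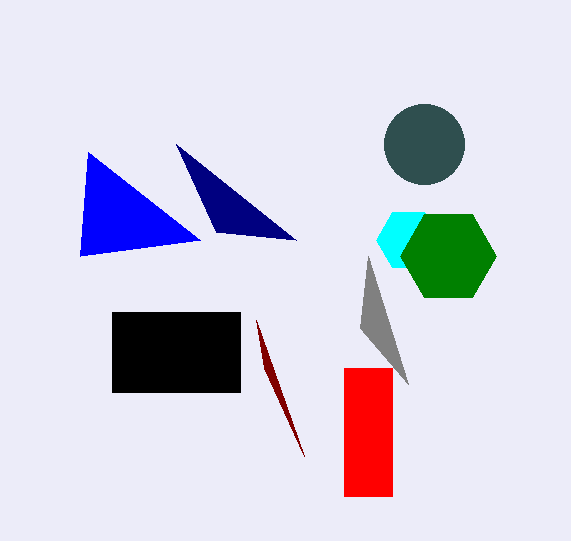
px0_1 = 88
py0_1 = 152
px0_2 = 344
py0_2 = 368
px1_2 = 392
py1_2 = 496
px0_3 = 112
py0_3 = 312
px1_3 = 240
py1_3 = 392
center_x_4 = 408
center_y_4 = 240
radius_4 = 32
center_x_5 = 424
center_y_5 = 144
radius_5 = 40
px1_6 = 408
py1_6 = 384
px1_7 = 176
py1_7 = 144
px1_8 = 256
py1_8 = 320
center_x_9 = 448
center_y_9 = 256
radius_9 = 48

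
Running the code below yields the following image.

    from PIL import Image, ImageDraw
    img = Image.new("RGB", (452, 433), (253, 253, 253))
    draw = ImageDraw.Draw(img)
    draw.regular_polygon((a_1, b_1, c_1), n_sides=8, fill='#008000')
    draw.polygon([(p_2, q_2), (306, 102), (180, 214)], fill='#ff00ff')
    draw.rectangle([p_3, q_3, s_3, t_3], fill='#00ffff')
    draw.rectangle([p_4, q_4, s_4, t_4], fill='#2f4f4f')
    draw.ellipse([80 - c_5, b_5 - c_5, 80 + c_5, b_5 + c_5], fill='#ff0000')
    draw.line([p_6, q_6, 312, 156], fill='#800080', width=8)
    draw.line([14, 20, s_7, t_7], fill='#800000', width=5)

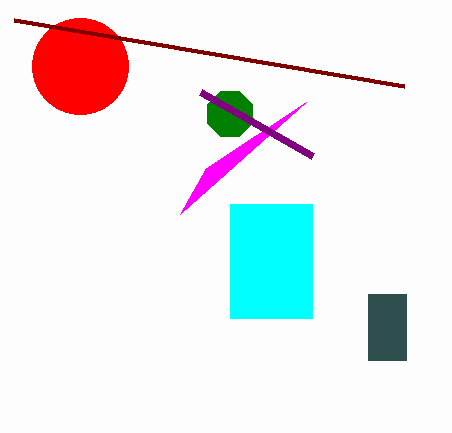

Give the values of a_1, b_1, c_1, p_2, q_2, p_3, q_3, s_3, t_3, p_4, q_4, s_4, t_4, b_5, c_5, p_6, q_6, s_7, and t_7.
a_1 = 230; b_1 = 114; c_1 = 24; p_2 = 206; q_2 = 168; p_3 = 230; q_3 = 204; s_3 = 312; t_3 = 318; p_4 = 368; q_4 = 294; s_4 = 406; t_4 = 360; b_5 = 66; c_5 = 48; p_6 = 200; q_6 = 92; s_7 = 404; t_7 = 86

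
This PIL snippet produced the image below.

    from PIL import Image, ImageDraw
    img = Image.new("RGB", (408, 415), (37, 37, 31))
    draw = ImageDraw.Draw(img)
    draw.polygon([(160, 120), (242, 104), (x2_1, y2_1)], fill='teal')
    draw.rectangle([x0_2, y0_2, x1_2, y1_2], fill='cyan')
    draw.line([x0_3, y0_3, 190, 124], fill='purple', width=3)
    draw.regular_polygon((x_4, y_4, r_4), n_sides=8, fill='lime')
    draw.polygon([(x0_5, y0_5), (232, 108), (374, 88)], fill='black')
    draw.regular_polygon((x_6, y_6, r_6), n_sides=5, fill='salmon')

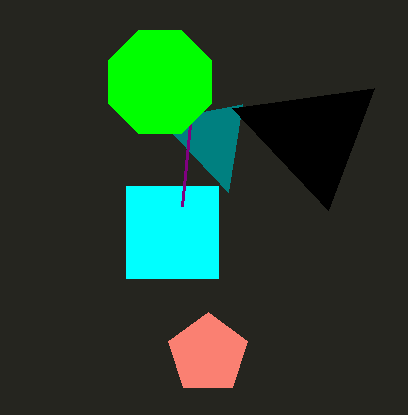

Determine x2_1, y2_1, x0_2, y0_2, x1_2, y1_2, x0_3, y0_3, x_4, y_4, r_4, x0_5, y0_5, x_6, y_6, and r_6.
x2_1 = 228
y2_1 = 192
x0_2 = 126
y0_2 = 186
x1_2 = 218
y1_2 = 278
x0_3 = 182
y0_3 = 206
x_4 = 160
y_4 = 82
r_4 = 56
x0_5 = 328
y0_5 = 210
x_6 = 208
y_6 = 354
r_6 = 42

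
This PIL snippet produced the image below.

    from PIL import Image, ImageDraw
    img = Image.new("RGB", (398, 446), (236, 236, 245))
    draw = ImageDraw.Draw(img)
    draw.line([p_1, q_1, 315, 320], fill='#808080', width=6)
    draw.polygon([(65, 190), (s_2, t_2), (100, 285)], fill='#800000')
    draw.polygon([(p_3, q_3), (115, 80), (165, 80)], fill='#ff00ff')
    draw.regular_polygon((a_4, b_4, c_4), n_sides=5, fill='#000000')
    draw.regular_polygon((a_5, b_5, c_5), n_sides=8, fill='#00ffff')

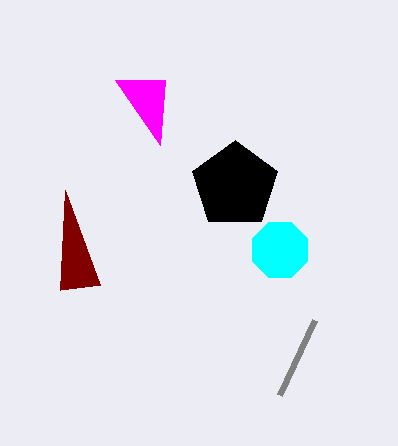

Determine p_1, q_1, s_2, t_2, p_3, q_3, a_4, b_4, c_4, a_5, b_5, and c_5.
p_1 = 280; q_1 = 395; s_2 = 60; t_2 = 290; p_3 = 160; q_3 = 145; a_4 = 235; b_4 = 185; c_4 = 45; a_5 = 280; b_5 = 250; c_5 = 30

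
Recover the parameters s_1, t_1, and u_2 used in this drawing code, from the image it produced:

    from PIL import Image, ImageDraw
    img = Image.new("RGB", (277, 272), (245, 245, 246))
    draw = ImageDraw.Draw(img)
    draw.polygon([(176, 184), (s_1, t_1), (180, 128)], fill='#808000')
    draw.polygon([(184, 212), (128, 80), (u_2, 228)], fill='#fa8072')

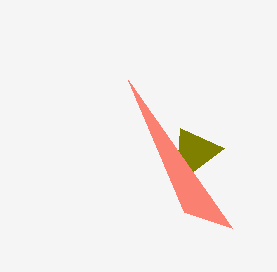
s_1 = 224
t_1 = 148
u_2 = 232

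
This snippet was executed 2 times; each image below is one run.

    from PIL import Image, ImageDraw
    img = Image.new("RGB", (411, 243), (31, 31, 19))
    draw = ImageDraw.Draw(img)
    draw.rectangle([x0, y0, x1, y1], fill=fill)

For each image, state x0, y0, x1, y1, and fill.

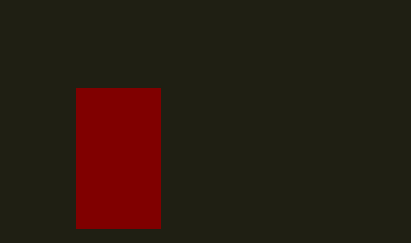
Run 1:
x0 = 76, y0 = 88, x1 = 160, y1 = 228, fill = 'maroon'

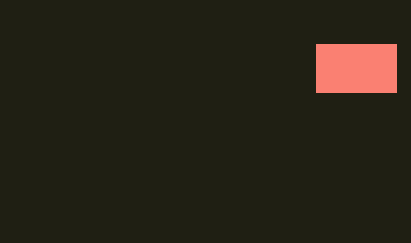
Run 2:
x0 = 316, y0 = 44, x1 = 396, y1 = 92, fill = 'salmon'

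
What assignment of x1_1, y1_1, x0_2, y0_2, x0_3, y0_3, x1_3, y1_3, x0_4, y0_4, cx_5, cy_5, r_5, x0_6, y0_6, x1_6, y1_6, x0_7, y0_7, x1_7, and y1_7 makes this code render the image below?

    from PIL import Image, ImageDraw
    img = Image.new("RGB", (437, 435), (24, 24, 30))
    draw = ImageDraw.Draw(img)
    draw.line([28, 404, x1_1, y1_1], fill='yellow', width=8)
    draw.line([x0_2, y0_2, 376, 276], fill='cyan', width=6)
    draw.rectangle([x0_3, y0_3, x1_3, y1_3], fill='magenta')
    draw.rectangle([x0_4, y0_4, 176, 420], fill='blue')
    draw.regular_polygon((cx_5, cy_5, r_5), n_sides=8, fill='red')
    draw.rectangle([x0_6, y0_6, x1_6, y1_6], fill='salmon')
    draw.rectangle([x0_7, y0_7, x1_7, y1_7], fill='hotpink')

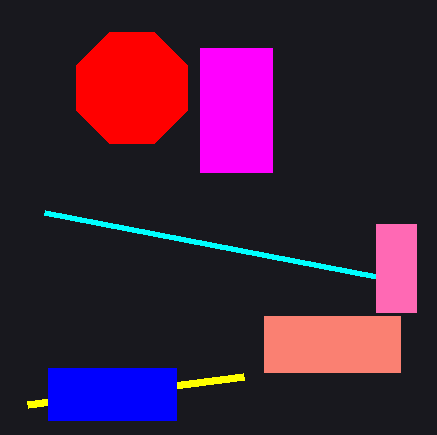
x1_1 = 244; y1_1 = 376; x0_2 = 44; y0_2 = 212; x0_3 = 200; y0_3 = 48; x1_3 = 272; y1_3 = 172; x0_4 = 48; y0_4 = 368; cx_5 = 132; cy_5 = 88; r_5 = 60; x0_6 = 264; y0_6 = 316; x1_6 = 400; y1_6 = 372; x0_7 = 376; y0_7 = 224; x1_7 = 416; y1_7 = 312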